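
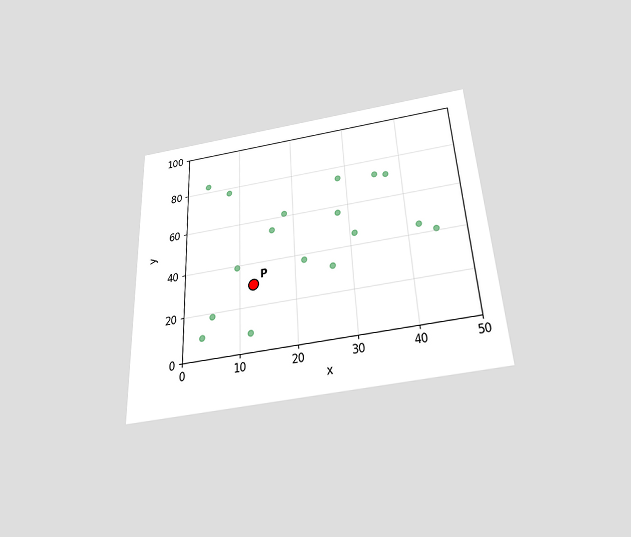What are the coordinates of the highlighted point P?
The chart is tilted about 3° counter-clockwise and viewed slightly from below. Following the gridlines from P to each axis, P sits at (12.5, 30).

(12.5, 30)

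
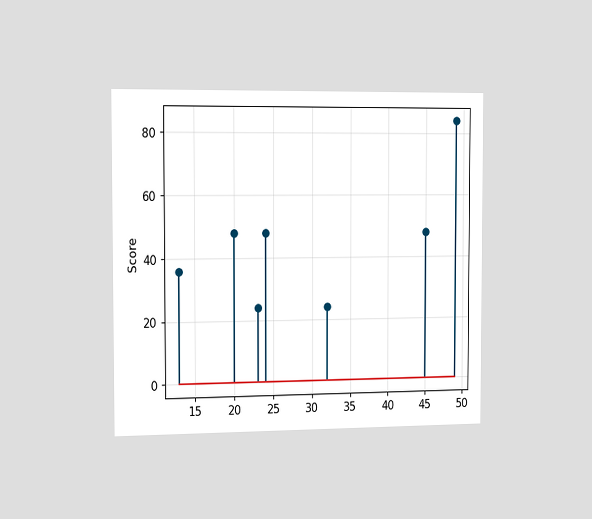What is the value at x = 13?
36

The chart is viewed slightly from the left. The stem at x=13 reaches 36.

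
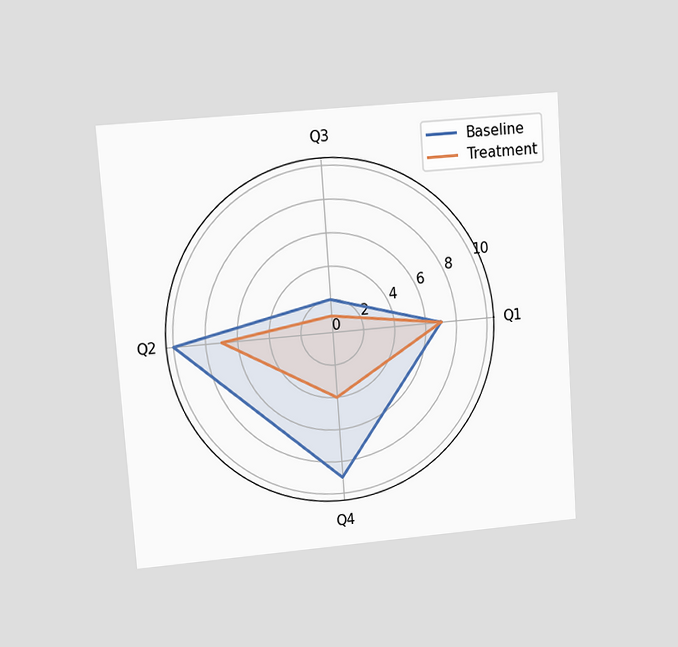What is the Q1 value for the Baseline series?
The chart is tilted about 4° counter-clockwise and viewed at a slight angle. On the Q1 axis, Baseline reaches 7.

7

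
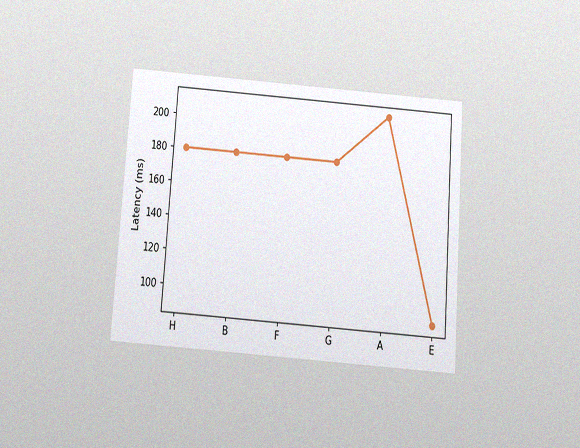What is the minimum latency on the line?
The chart is tilted about 4° clockwise and viewed slightly from below, with some photo noise. The lowest point is at E, and reading across to the y-axis gives 90ms.

90ms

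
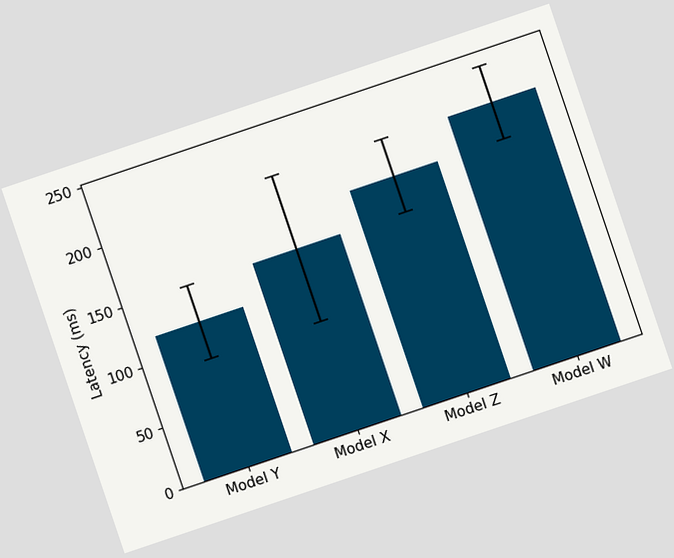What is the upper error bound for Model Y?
150ms

The chart is tilted about 19° counter-clockwise. The Model Y bar's upper whisker reaches 150ms.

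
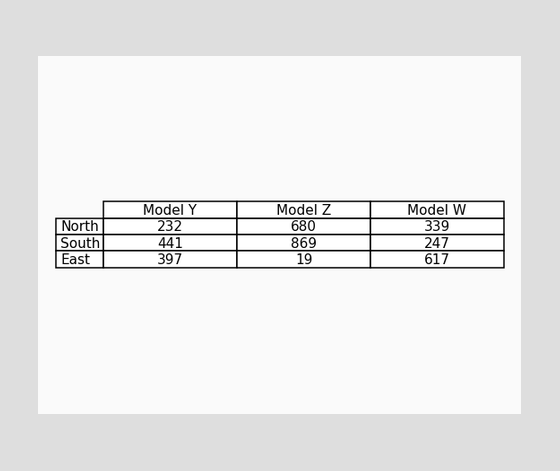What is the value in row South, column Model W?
The (South, Model W) cell reads 247.

247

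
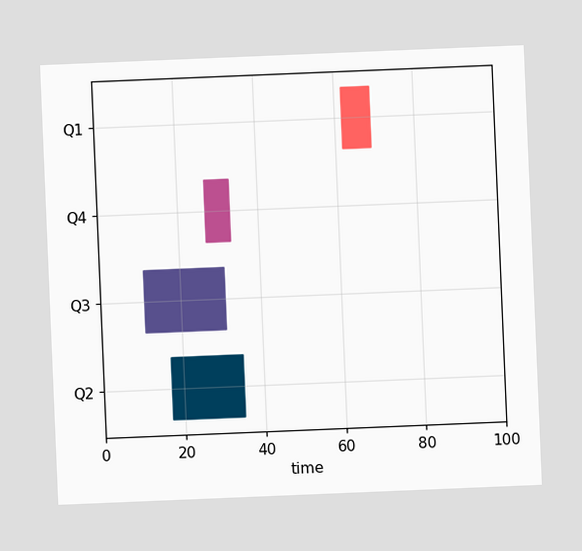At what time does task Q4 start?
27

The chart is tilted about 2° counter-clockwise. The Q4 bar begins at t=27.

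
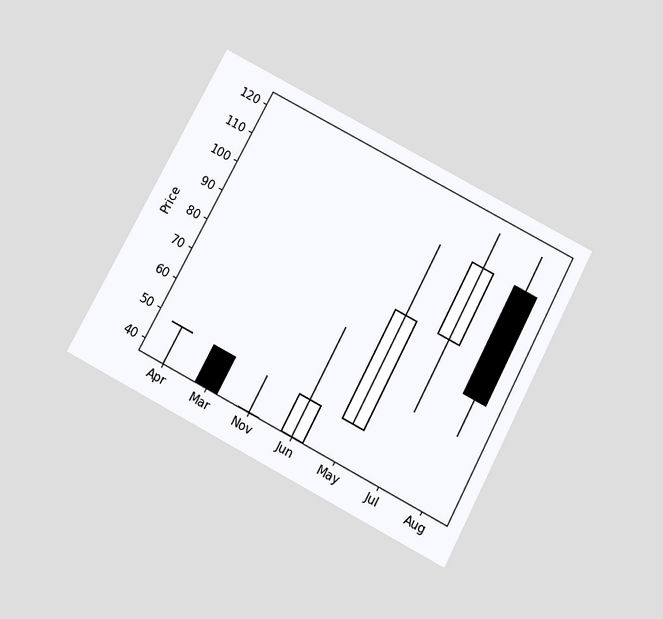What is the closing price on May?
The chart is tilted about 28° clockwise and viewed slightly from below. The May candle closes at 84.

84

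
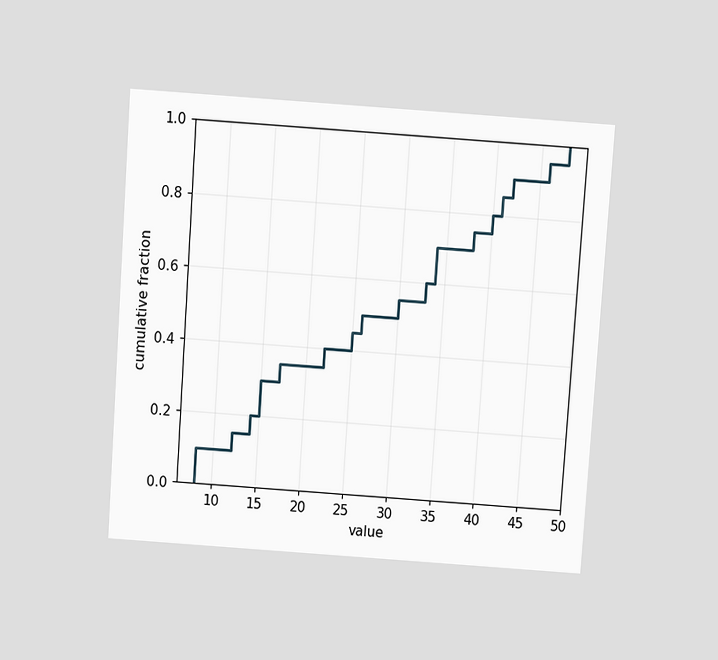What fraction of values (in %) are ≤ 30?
The chart is tilted about 4° clockwise and viewed at a slight angle. At x=30 the ECDF step is at 55%.

55%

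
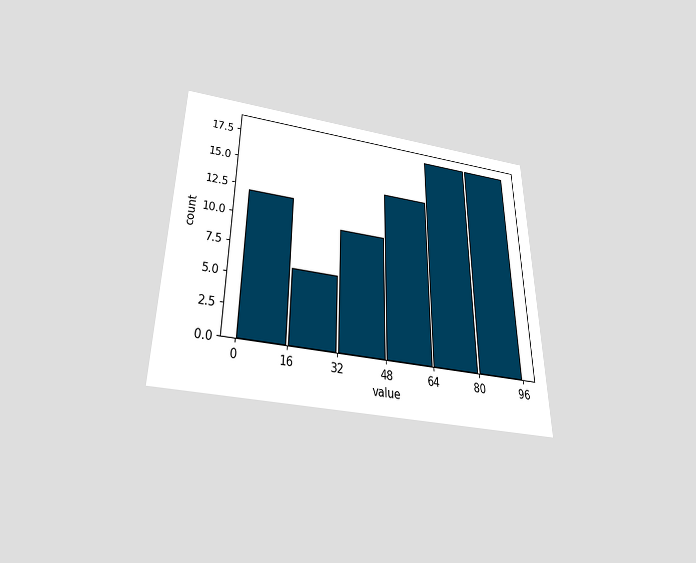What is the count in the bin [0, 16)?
12

The chart is viewed slightly from below. The [0, 16) bin has height 12.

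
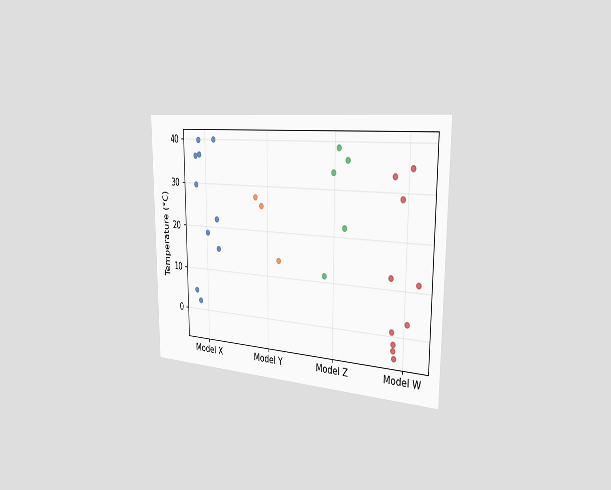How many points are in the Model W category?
10

The chart is viewed slightly from the right. Counting the markers in the Model W column gives 10.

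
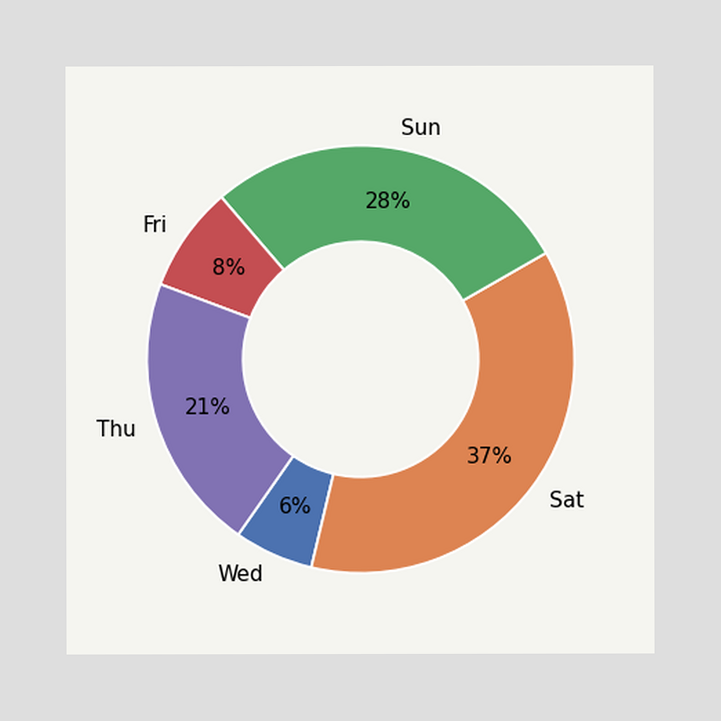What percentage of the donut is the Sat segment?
The Sat segment takes up 37% of the ring.

37%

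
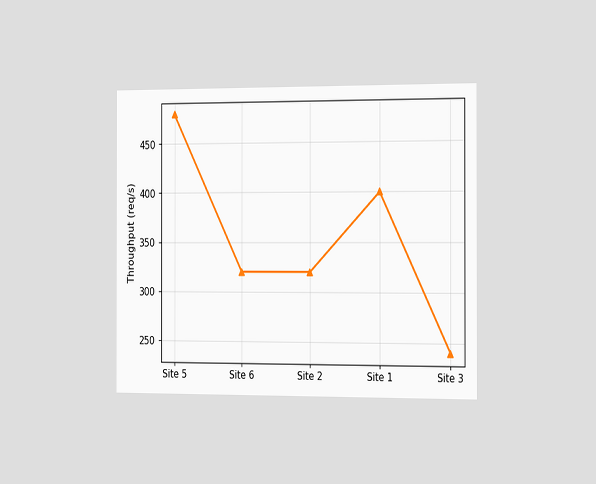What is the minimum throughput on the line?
The chart is viewed slightly from the right. The lowest point is at Site 3, and reading across to the y-axis gives 240req/s.

240req/s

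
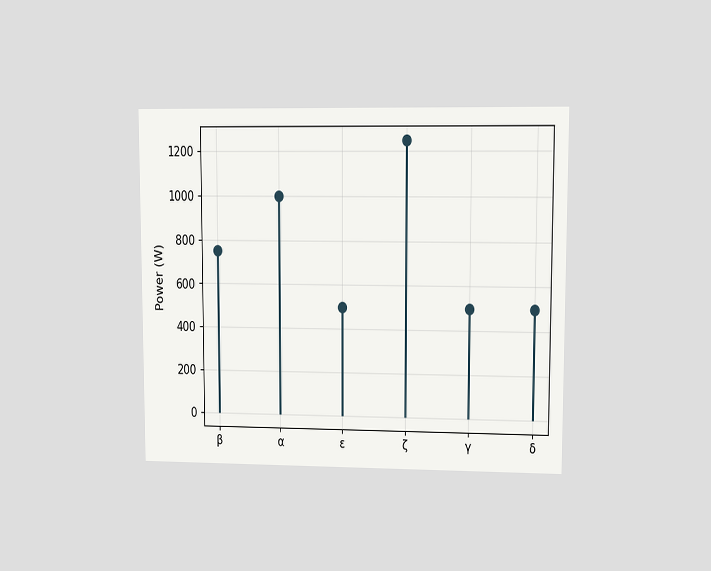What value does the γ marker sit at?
500W

The chart is viewed at a slight angle. The γ marker sits at 500W.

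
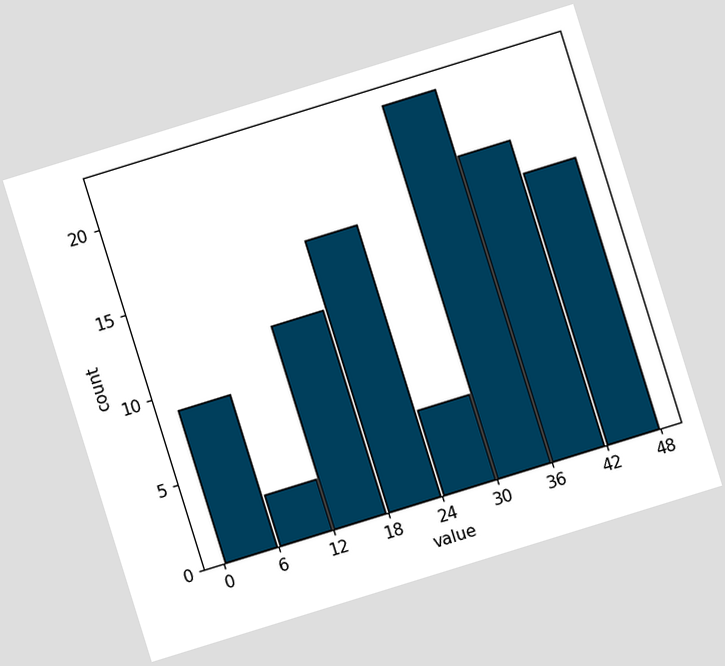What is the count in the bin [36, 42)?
18

The chart is tilted about 17° counter-clockwise. The [36, 42) bin has height 18.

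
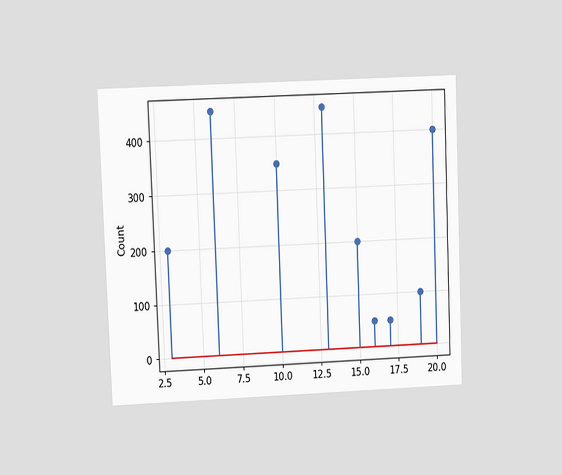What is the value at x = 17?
50

The chart is tilted about 2° counter-clockwise and viewed at a slight angle. The stem at x=17 reaches 50.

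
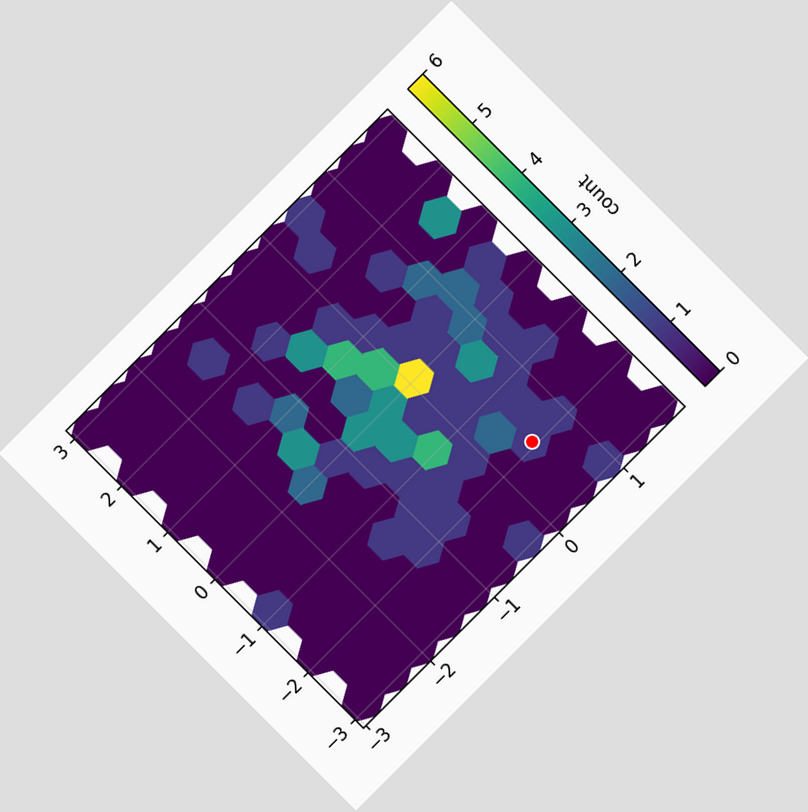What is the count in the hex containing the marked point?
1

The chart is tilted about 45° counter-clockwise. The marked hex reads 1 on the colorbar.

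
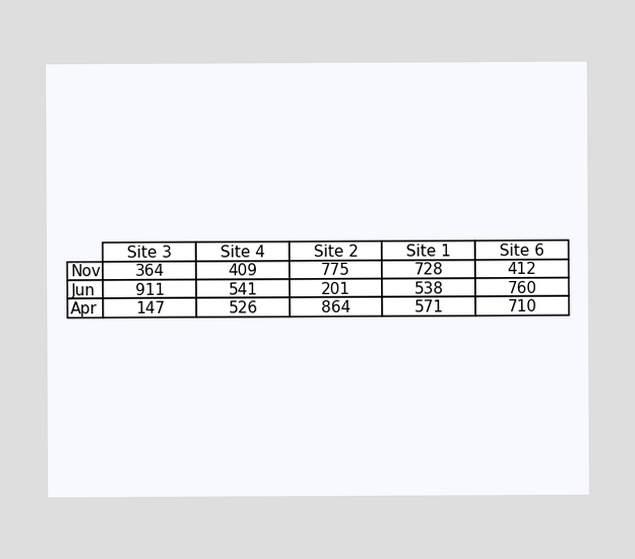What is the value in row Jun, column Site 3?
The (Jun, Site 3) cell reads 911.

911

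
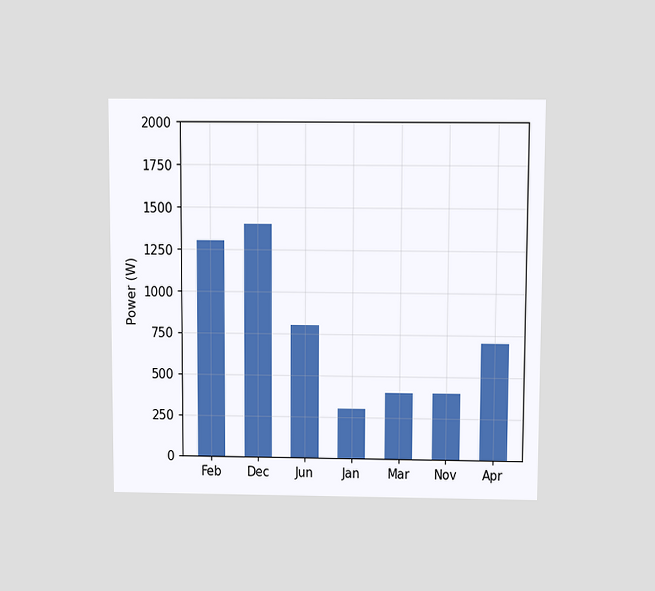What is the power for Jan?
The chart is viewed slightly from above. Reading along the chart's y-axis, the Jan bar reaches 300W.

300W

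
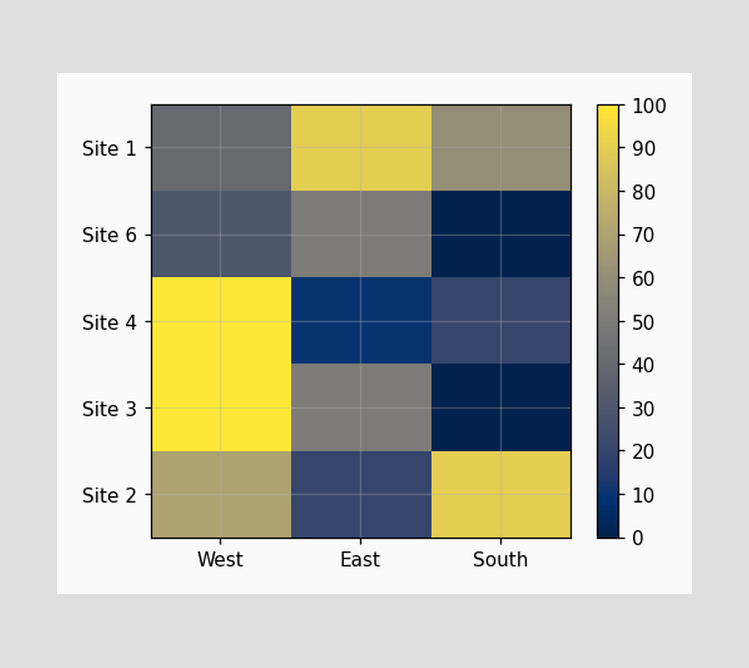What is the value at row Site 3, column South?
Matching cell (Site 3, South) against the colorbar gives 0.

0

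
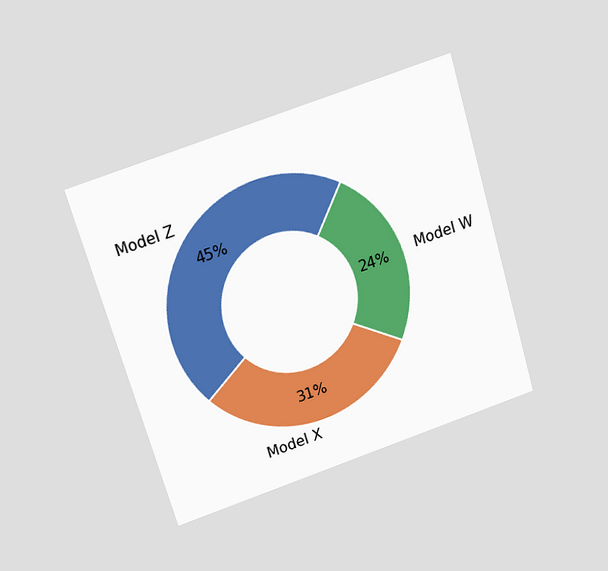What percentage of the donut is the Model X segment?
31%

The chart is tilted about 17° counter-clockwise and viewed slightly from above. The Model X segment takes up 31% of the ring.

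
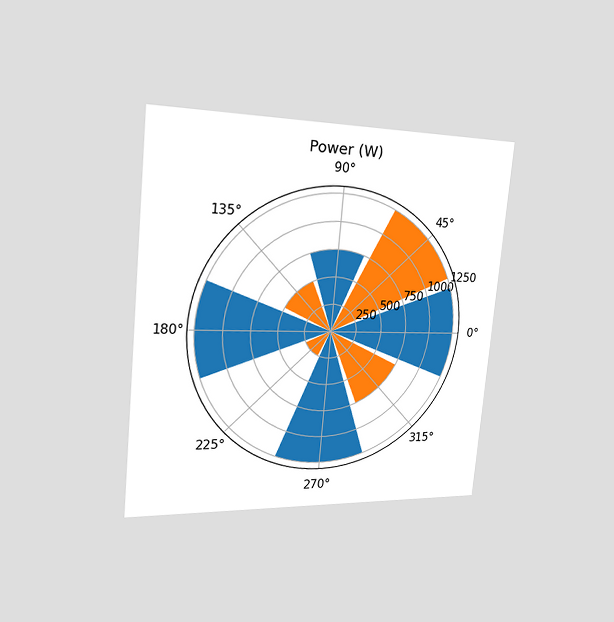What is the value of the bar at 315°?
750W

The chart is tilted about 5° clockwise and viewed slightly from the left. The bar at 315° reaches 750W on the radial axis.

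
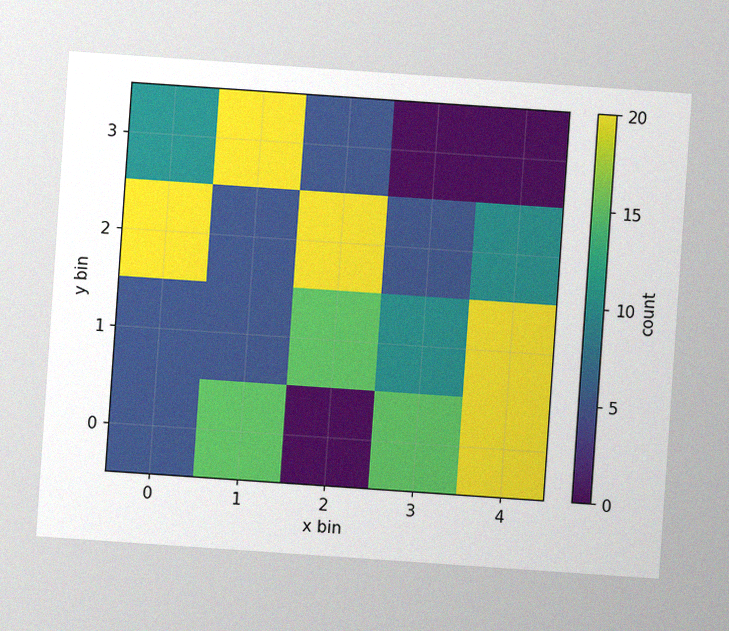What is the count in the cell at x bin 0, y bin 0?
5

The chart is tilted about 4° clockwise, with some photo noise. Matching the cell (0, 0) against the colorbar gives 5.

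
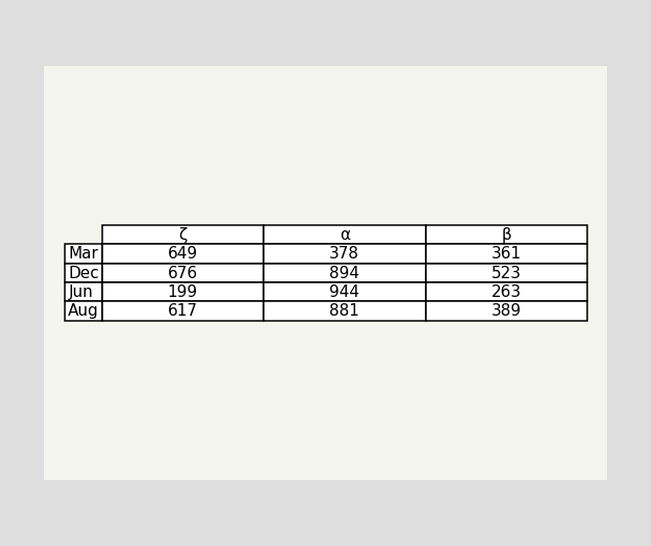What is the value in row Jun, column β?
263

The (Jun, β) cell reads 263.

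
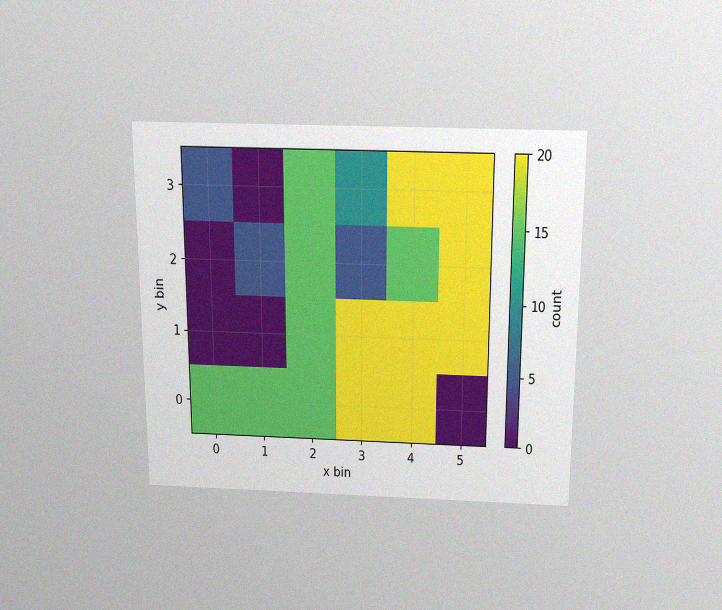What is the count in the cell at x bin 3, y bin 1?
20

The chart is viewed slightly from above, with some photo noise. Matching the cell (3, 1) against the colorbar gives 20.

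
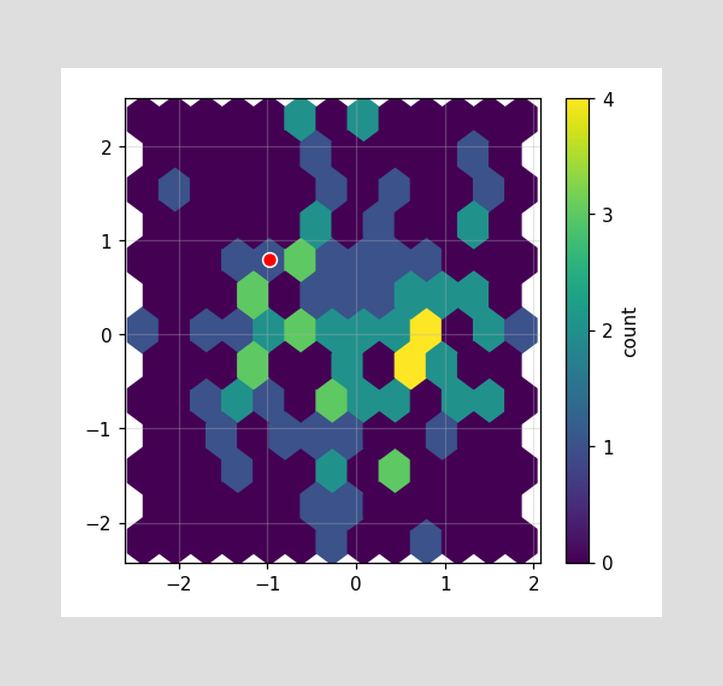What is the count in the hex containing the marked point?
The marked hex reads 1 on the colorbar.

1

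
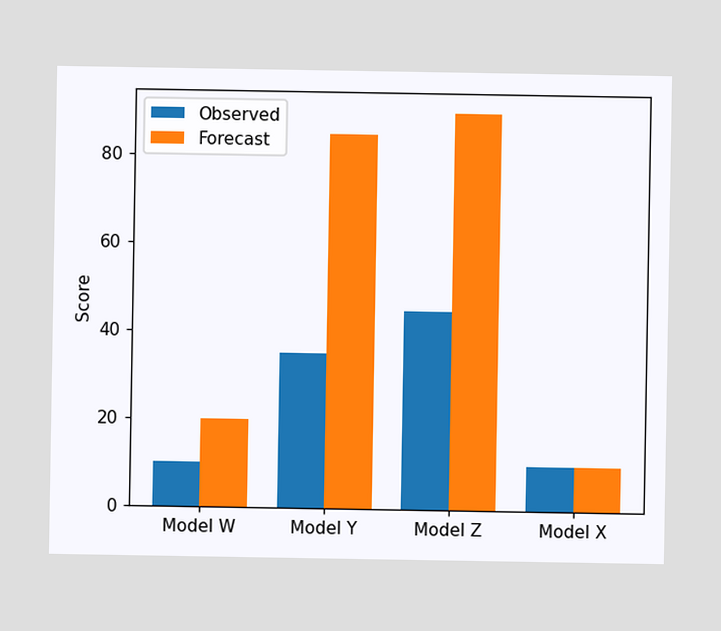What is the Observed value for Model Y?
35

The Observed bar at Model Y reaches 35 on the y-axis.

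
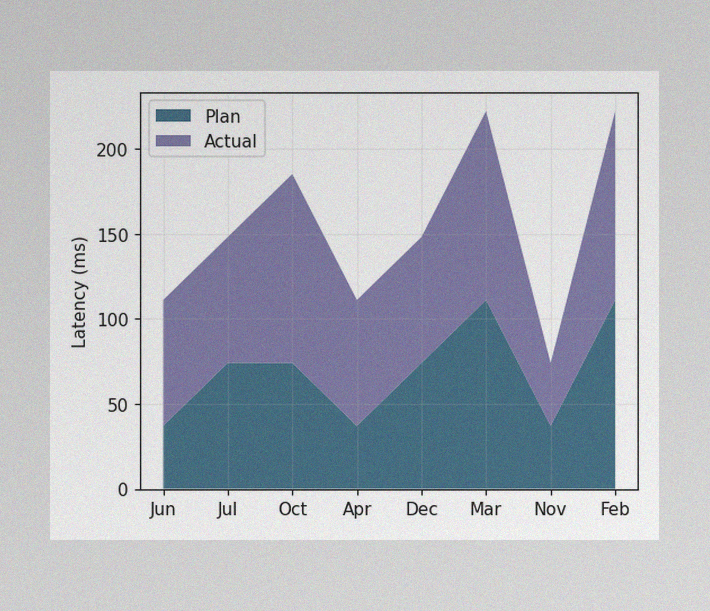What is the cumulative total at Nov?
74ms

The image has some photo noise and uneven lighting. The stacked total at Nov reaches 74ms.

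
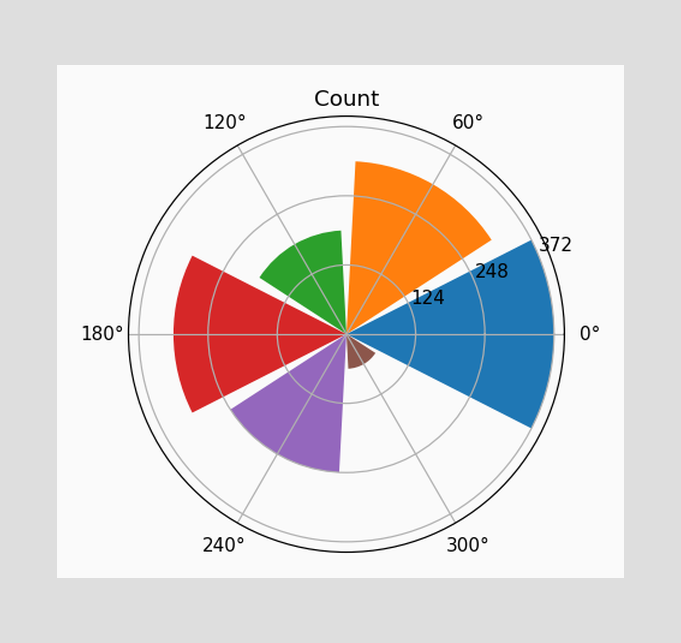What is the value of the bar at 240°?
The bar at 240° reaches 248 on the radial axis.

248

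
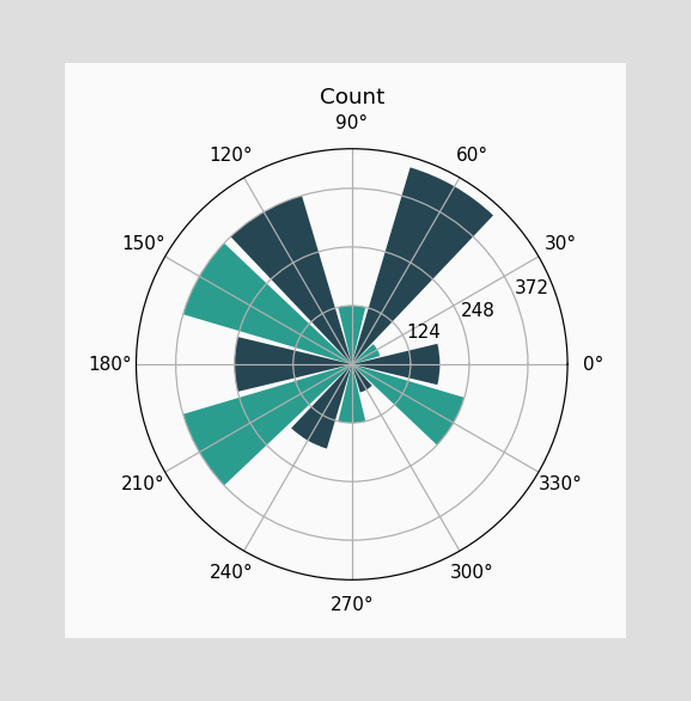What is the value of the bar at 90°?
The bar at 90° reaches 124 on the radial axis.

124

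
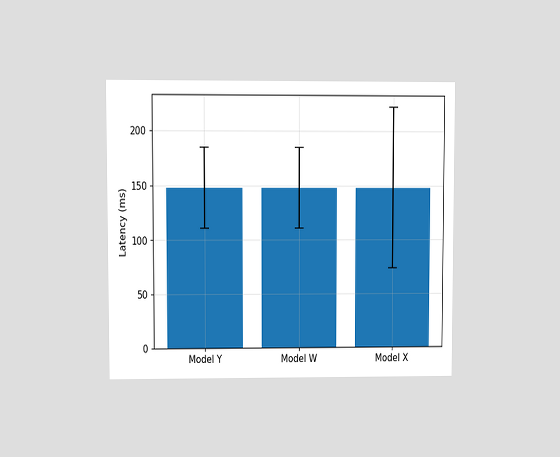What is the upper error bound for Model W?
185ms

The chart is viewed at a slight angle. The Model W bar's upper whisker reaches 185ms.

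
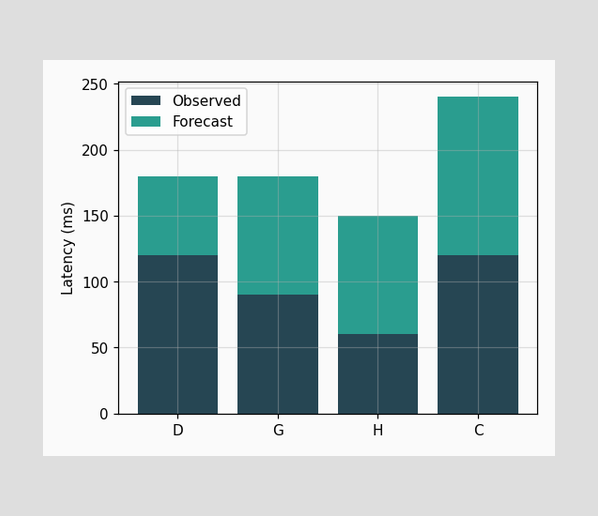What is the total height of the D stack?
The D stack's top reaches 180ms on the y-axis.

180ms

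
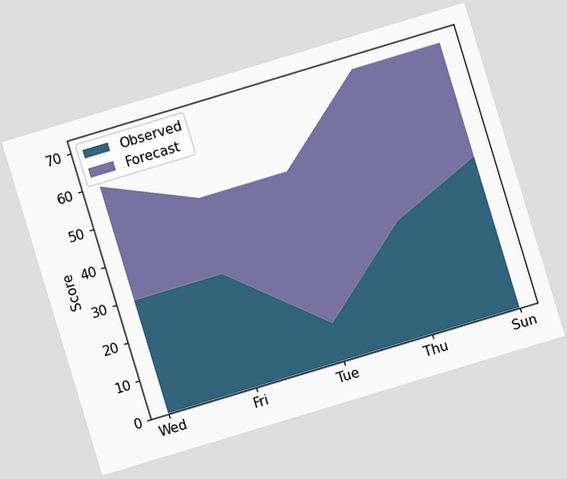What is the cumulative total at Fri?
The chart is tilted about 17° counter-clockwise. The stacked total at Fri reaches 50.

50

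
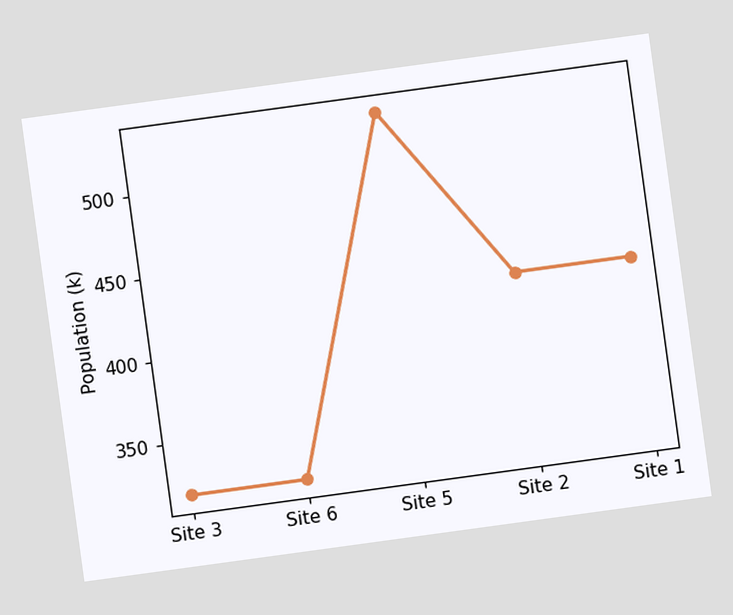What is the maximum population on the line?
530k

The chart is tilted about 8° counter-clockwise. The highest point is at Site 5, and reading across to the y-axis gives 530k.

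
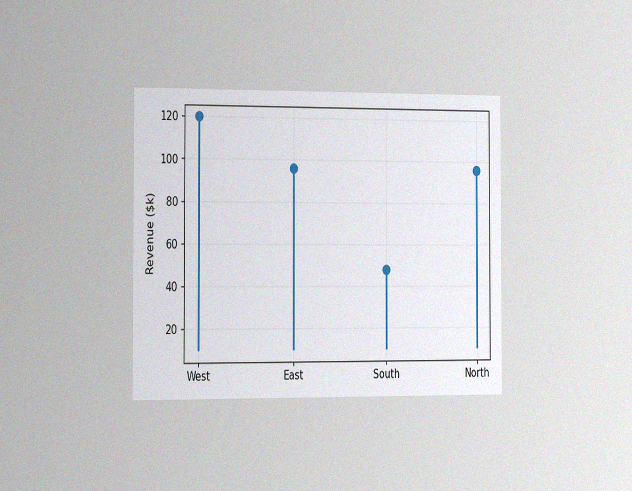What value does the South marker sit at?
$48k

The chart is viewed slightly from the left, with some photo noise. The South marker sits at $48k.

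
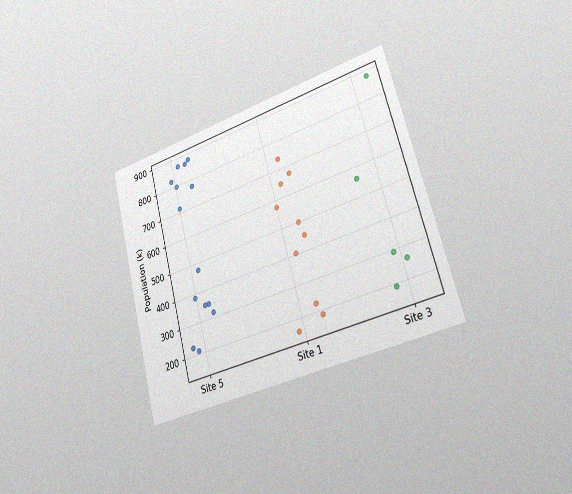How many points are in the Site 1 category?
The chart is tilted about 15° counter-clockwise and viewed slightly from the right, with some photo noise. Counting the markers in the Site 1 column gives 10.

10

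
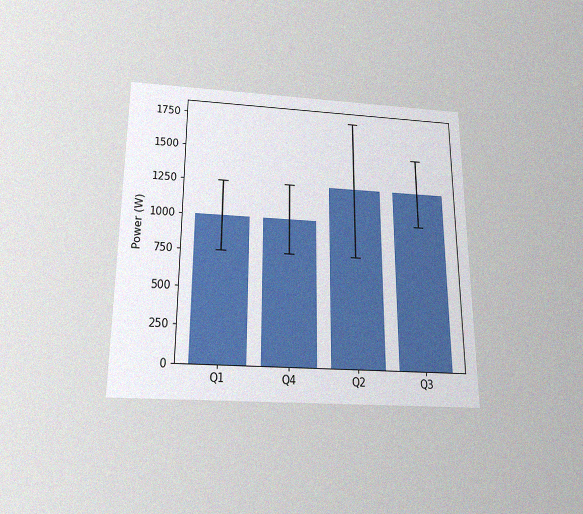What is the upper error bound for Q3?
1500W

The chart is viewed slightly from below, with some photo noise. The Q3 bar's upper whisker reaches 1500W.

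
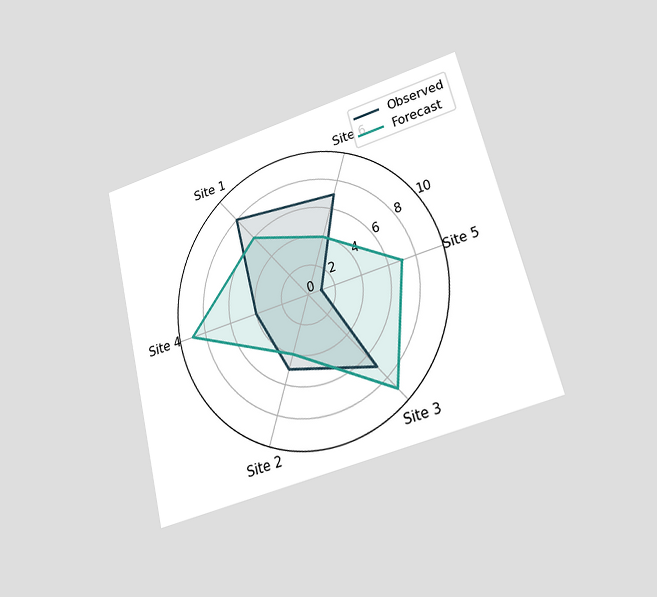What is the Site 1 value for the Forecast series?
6

The chart is tilted about 14° counter-clockwise and viewed at a slight angle. On the Site 1 axis, Forecast reaches 6.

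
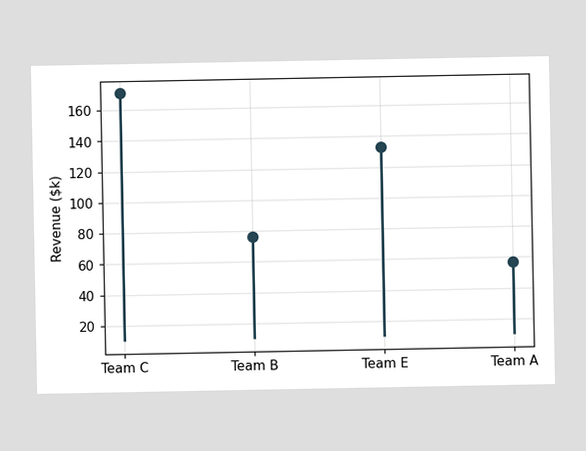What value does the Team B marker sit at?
The Team B marker sits at $76k.

$76k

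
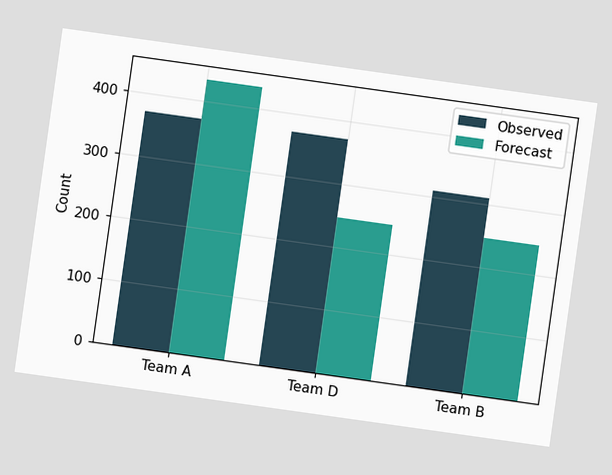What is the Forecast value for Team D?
248

The chart is tilted about 8° clockwise. The Forecast bar at Team D reaches 248 on the y-axis.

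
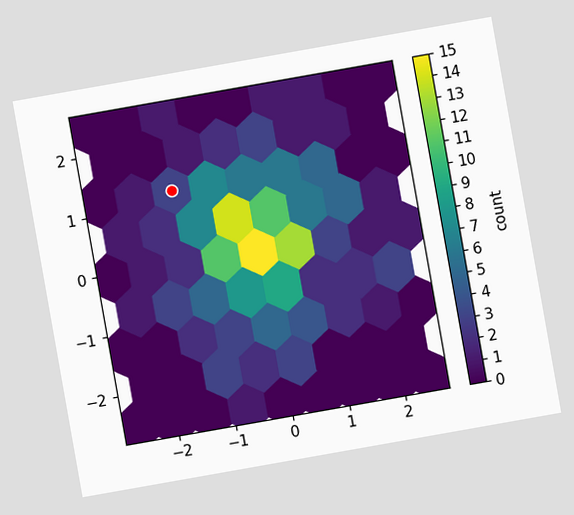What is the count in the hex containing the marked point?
The chart is tilted about 10° counter-clockwise. The marked hex reads 3 on the colorbar.

3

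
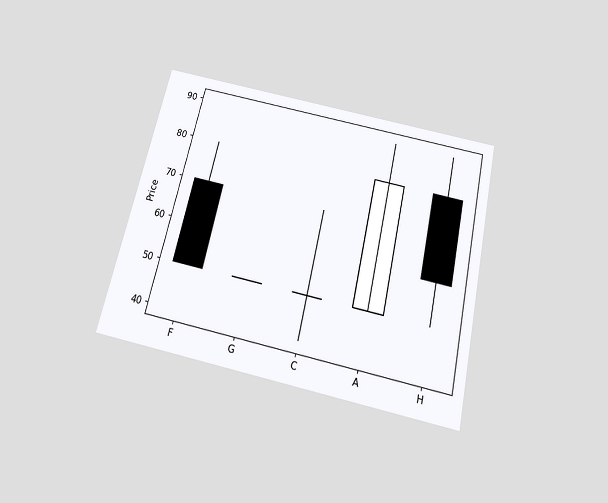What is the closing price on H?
The chart is tilted about 13° clockwise and viewed slightly from below. The H candle closes at 60.

60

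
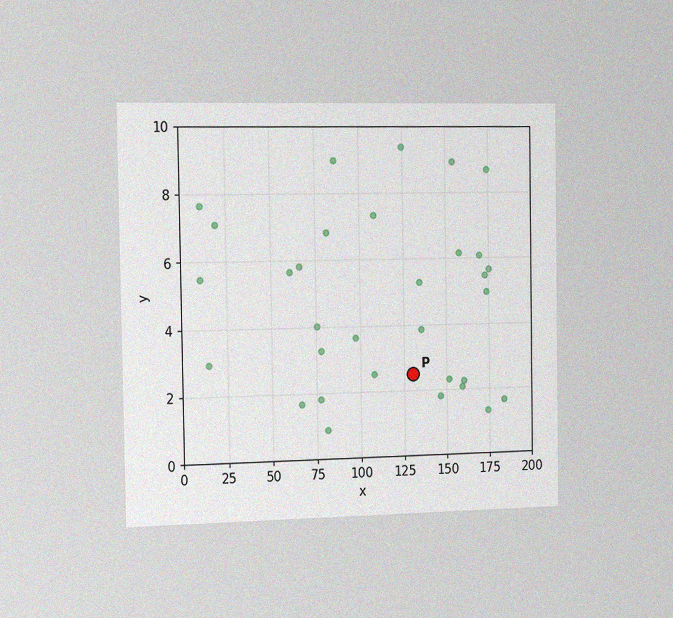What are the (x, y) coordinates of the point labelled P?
The chart is viewed slightly from the left, with some photo noise. Following the gridlines from P to each axis, P sits at (130, 2.5).

(130, 2.5)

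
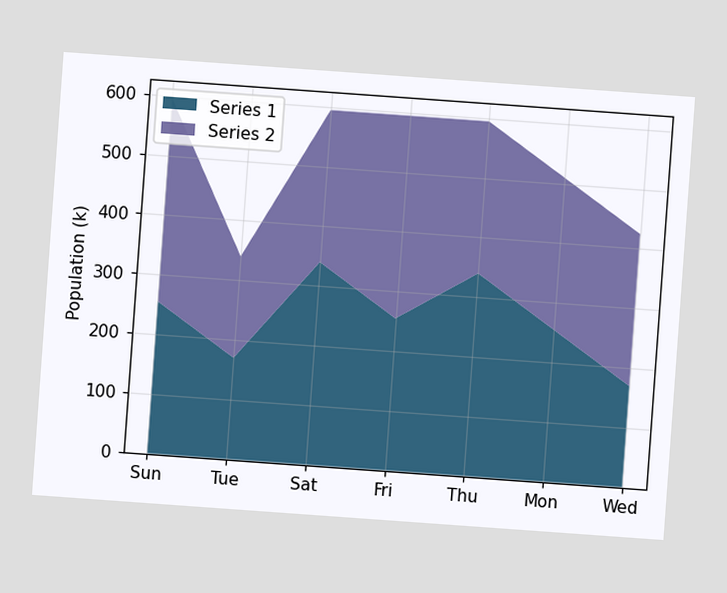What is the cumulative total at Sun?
The chart is tilted about 4° clockwise. The stacked total at Sun reaches 595k.

595k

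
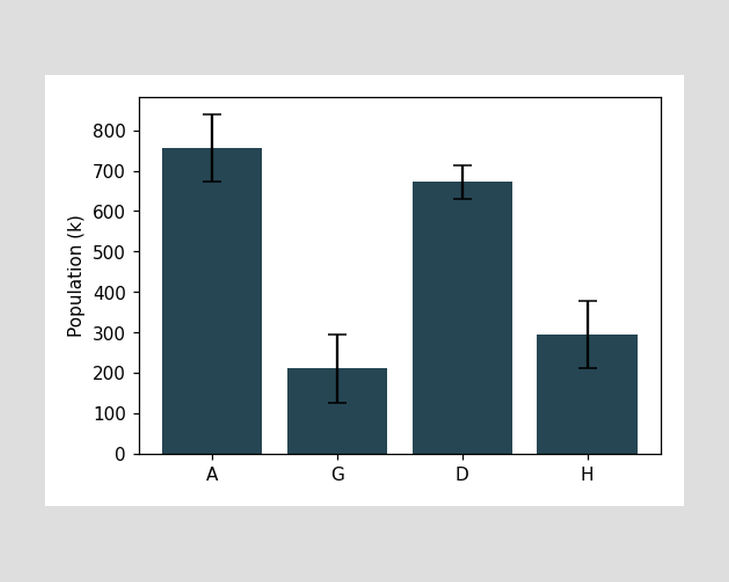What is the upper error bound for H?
378k

The H bar's upper whisker reaches 378k.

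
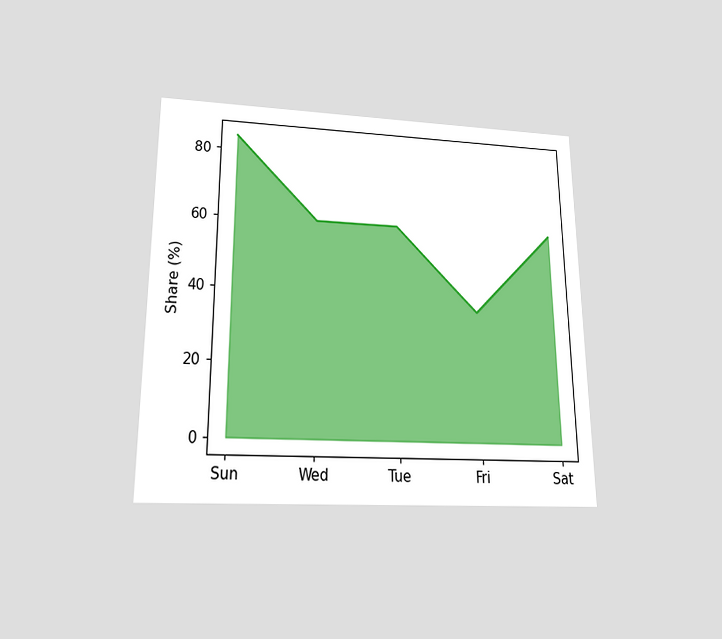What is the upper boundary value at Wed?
The chart is viewed slightly from below. At Wed the upper boundary is at 60%.

60%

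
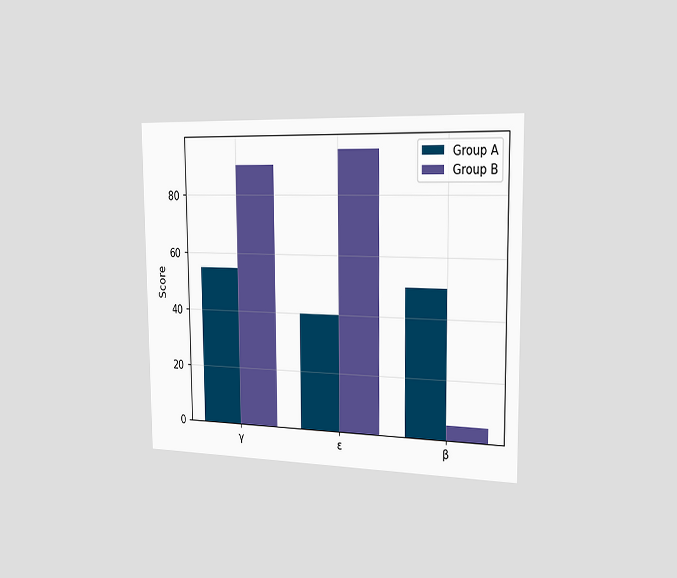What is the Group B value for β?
The chart is viewed slightly from the right. The Group B bar at β reaches 5 on the y-axis.

5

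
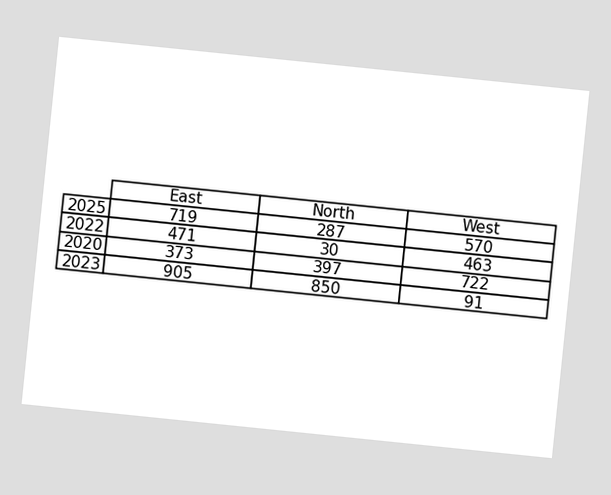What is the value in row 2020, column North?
The chart is tilted about 6° clockwise. The (2020, North) cell reads 397.

397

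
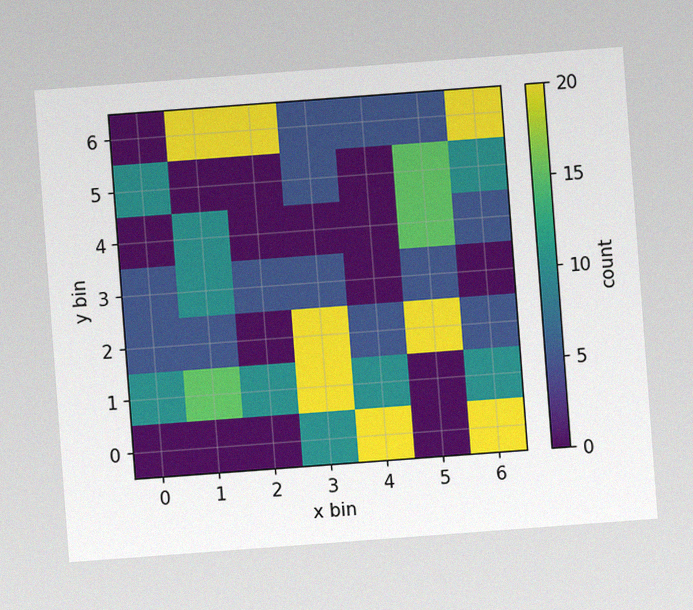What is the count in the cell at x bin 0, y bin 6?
The chart is tilted about 4° counter-clockwise, with some photo noise. Matching the cell (0, 6) against the colorbar gives 0.

0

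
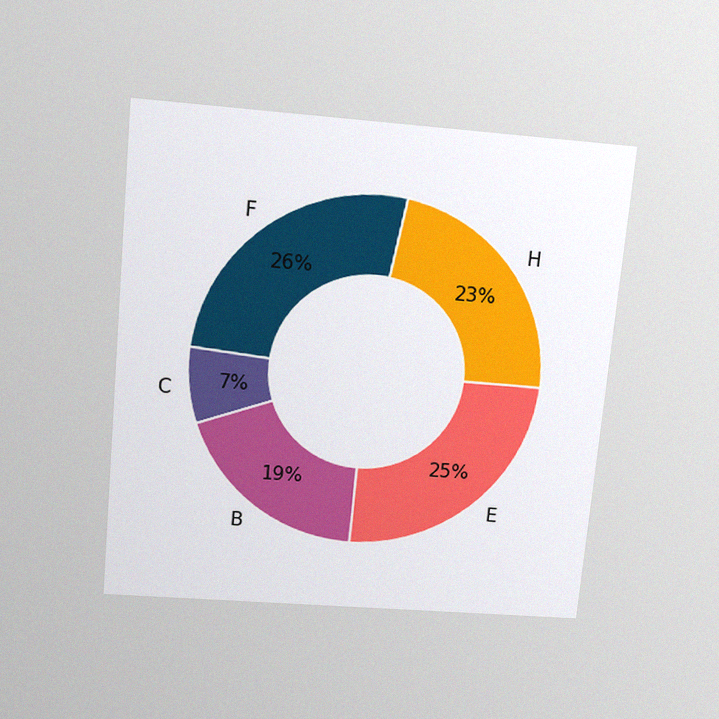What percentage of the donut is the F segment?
The chart is tilted about 5° clockwise and viewed slightly from above, with some photo noise. The F segment takes up 26% of the ring.

26%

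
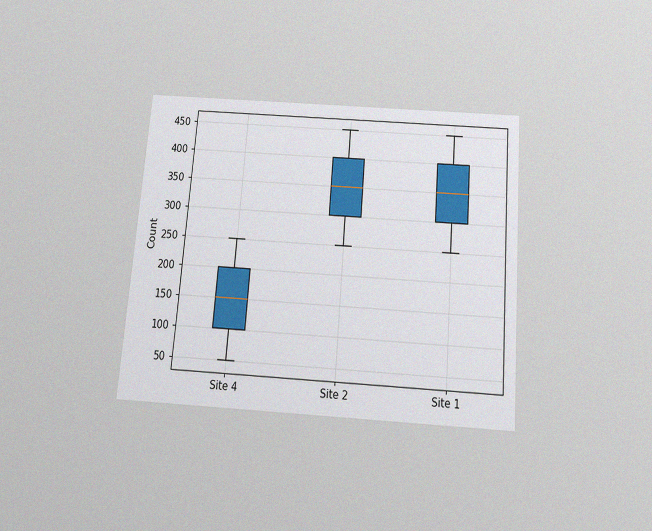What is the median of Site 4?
The chart is tilted about 5° clockwise and viewed slightly from below, with some photo noise. The median line in the Site 4 box sits at 150.

150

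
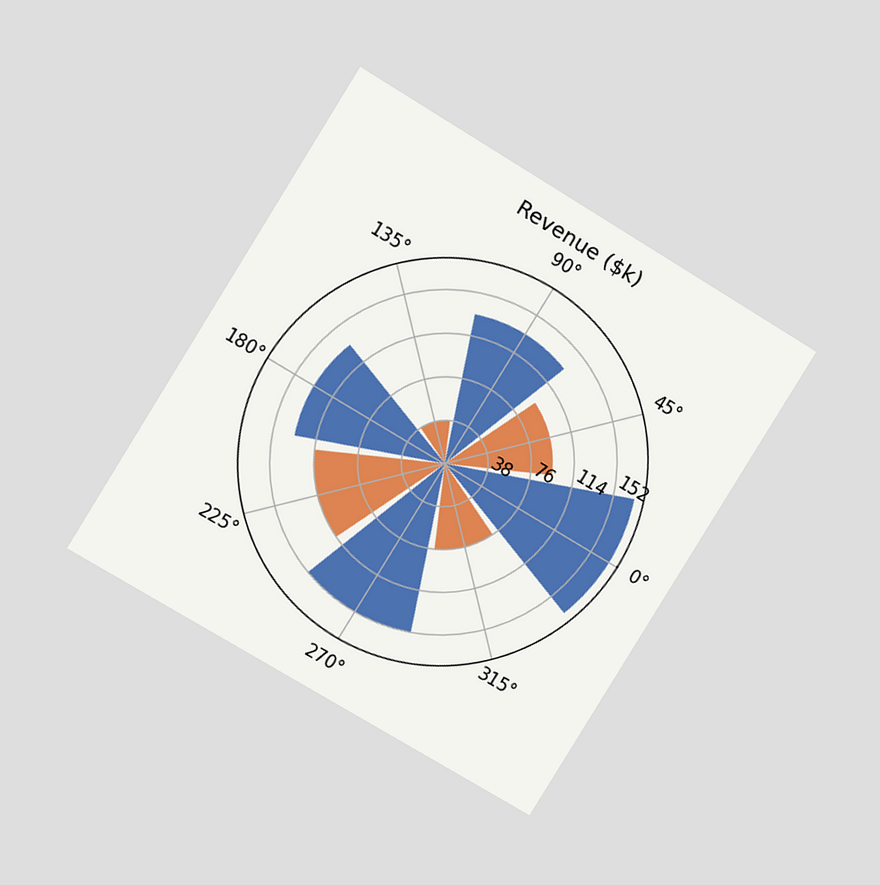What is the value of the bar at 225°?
The chart is tilted about 32° clockwise and viewed at a slight angle. The bar at 225° reaches $114k on the radial axis.

$114k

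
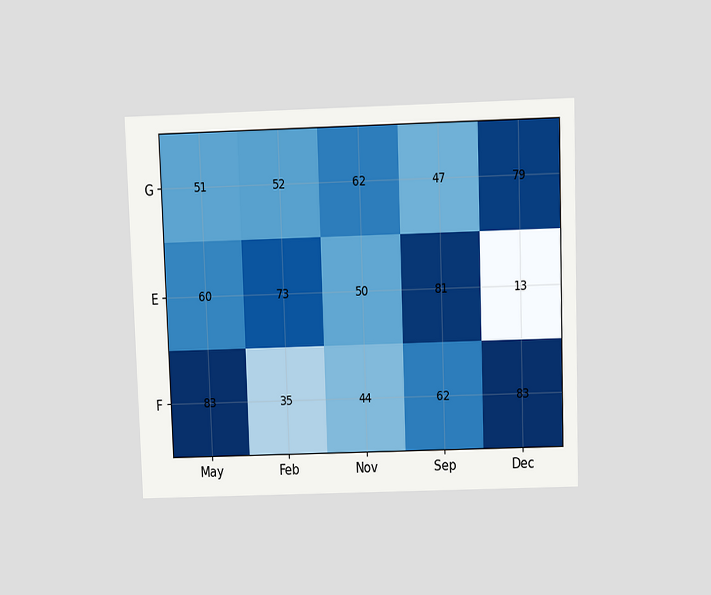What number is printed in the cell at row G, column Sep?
The chart is viewed slightly from above. The (G, Sep) cell reads 47.

47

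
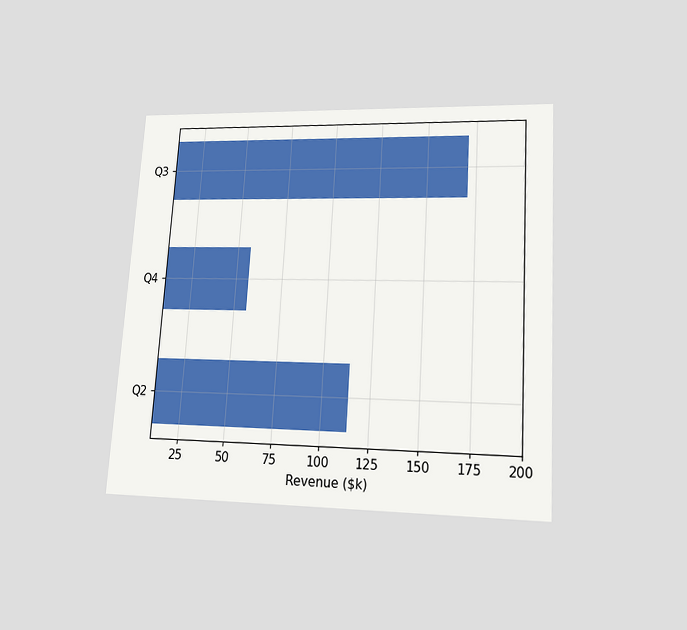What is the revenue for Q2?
$114k

The chart is tilted about 4° clockwise and viewed at a slight angle. Reading along the chart's x-axis, the Q2 bar reaches $114k.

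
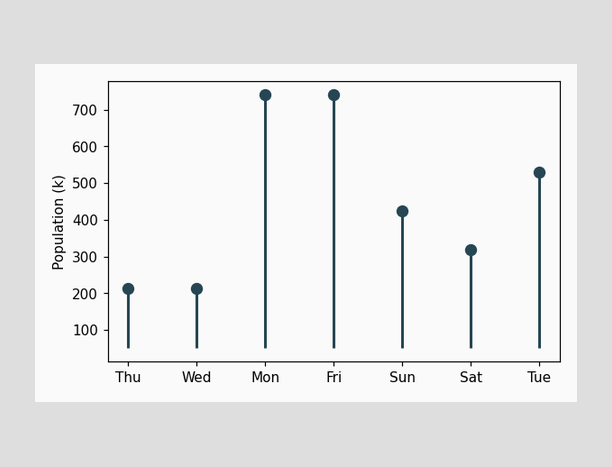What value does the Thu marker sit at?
212k

The Thu marker sits at 212k.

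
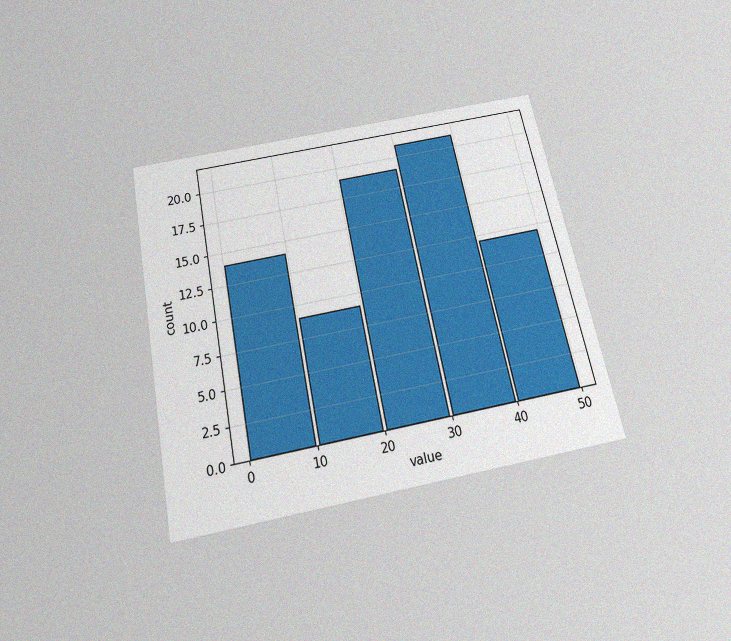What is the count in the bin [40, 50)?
12

The chart is tilted about 12° counter-clockwise and viewed slightly from below, with some photo noise. The [40, 50) bin has height 12.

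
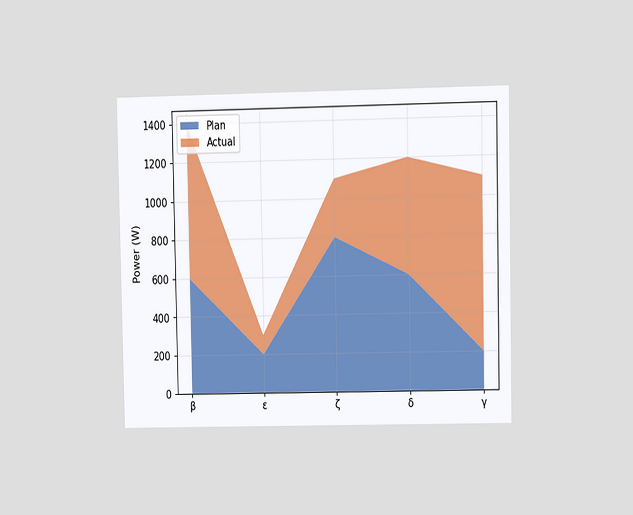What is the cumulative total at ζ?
1100W

The chart is viewed at a slight angle. The stacked total at ζ reaches 1100W.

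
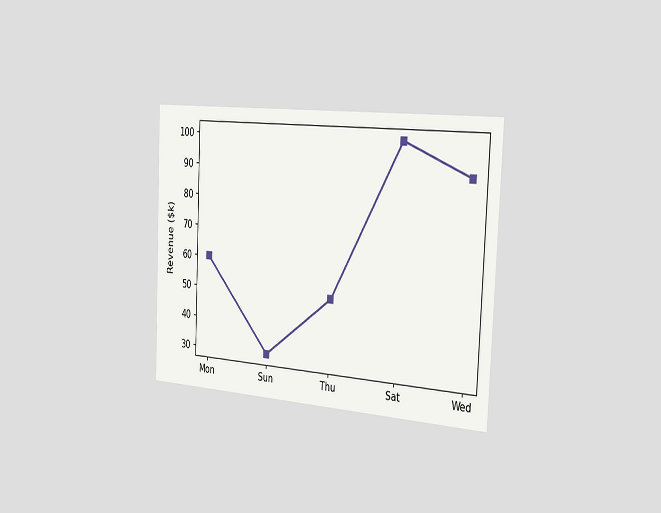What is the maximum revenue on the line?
$100k

The chart is tilted about 3° clockwise and viewed slightly from the right. The highest point is at Sat, and reading across to the y-axis gives $100k.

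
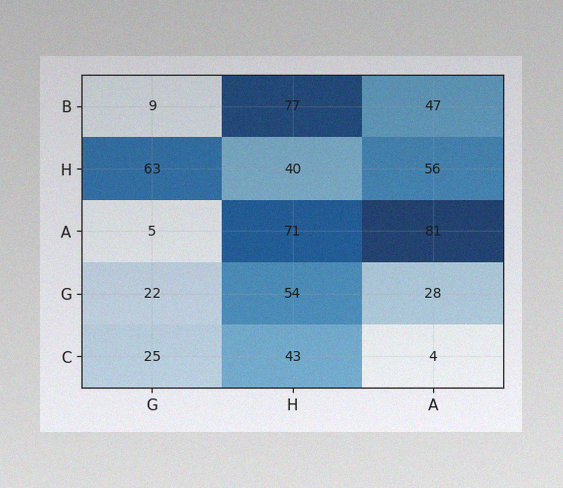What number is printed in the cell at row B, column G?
9

The image has some photo noise and uneven lighting. The (B, G) cell reads 9.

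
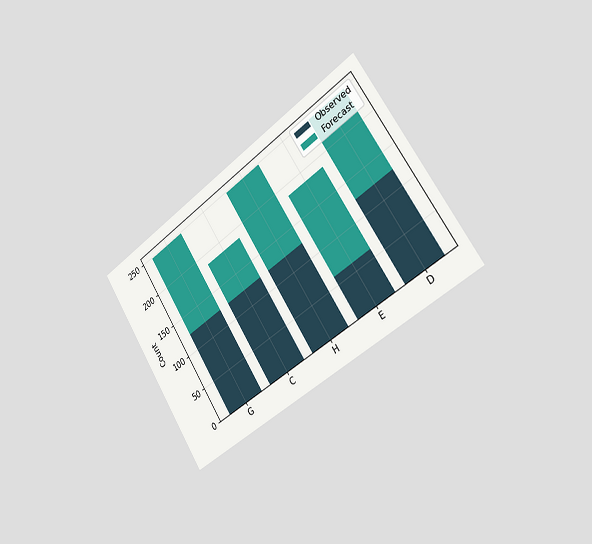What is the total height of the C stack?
186

The chart is tilted about 33° counter-clockwise and viewed slightly from the right. The C stack's top reaches 186 on the y-axis.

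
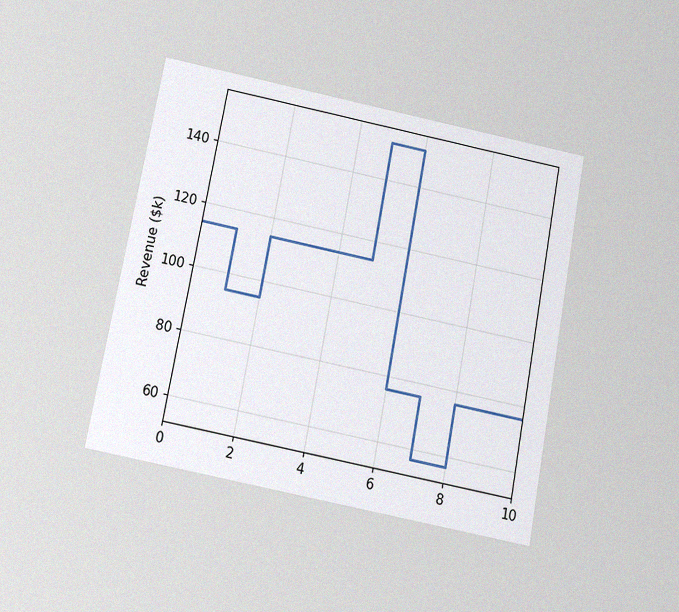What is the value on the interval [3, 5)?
$114k

The chart is tilted about 11° clockwise and viewed slightly from below, with some photo noise. On [3, 5) the step sits at $114k.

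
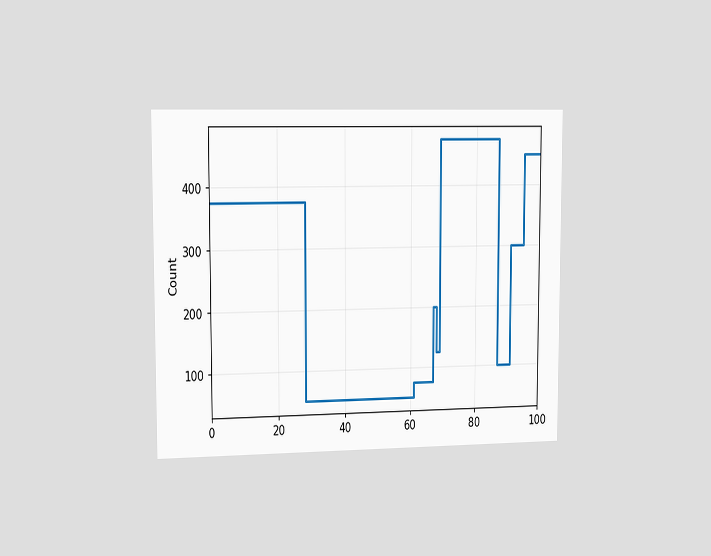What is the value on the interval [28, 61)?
50

The chart is viewed slightly from the left. On [28, 61) the step sits at 50.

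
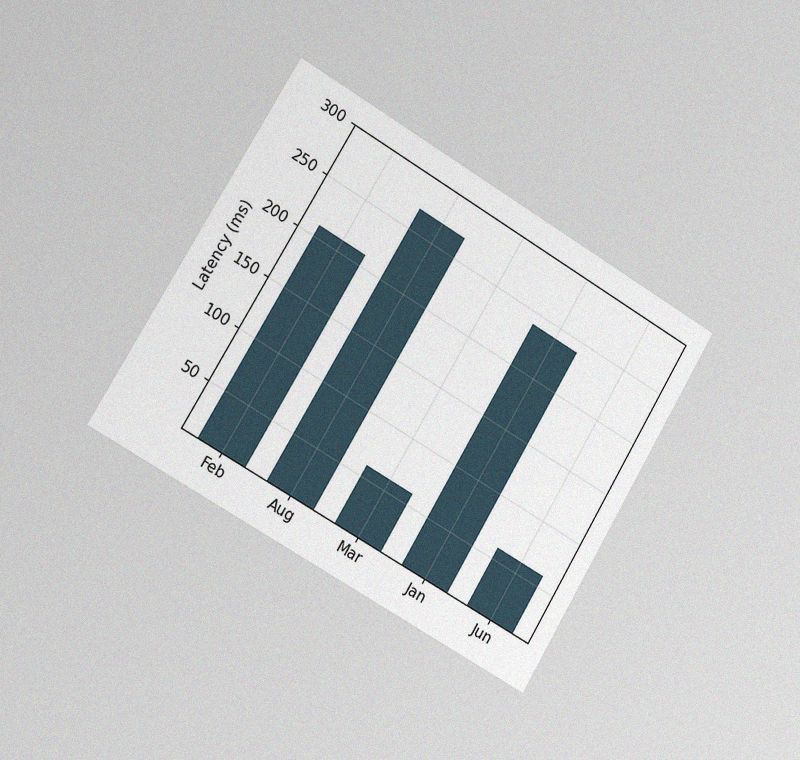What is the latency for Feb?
The chart is tilted about 31° clockwise and viewed slightly from the left, with some photo noise. Reading along the chart's y-axis, the Feb bar reaches 210ms.

210ms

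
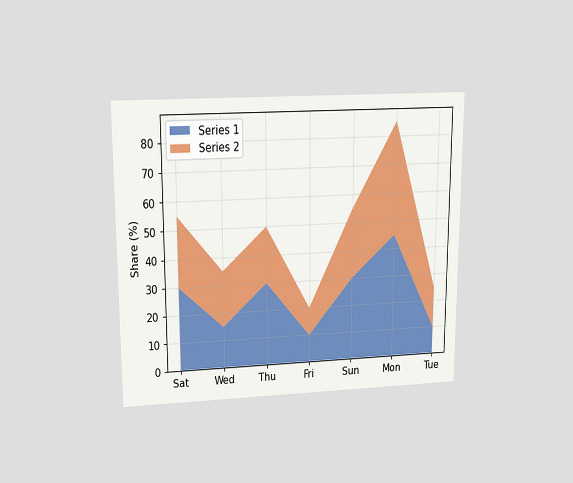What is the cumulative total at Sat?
55%

The chart is viewed slightly from above. The stacked total at Sat reaches 55%.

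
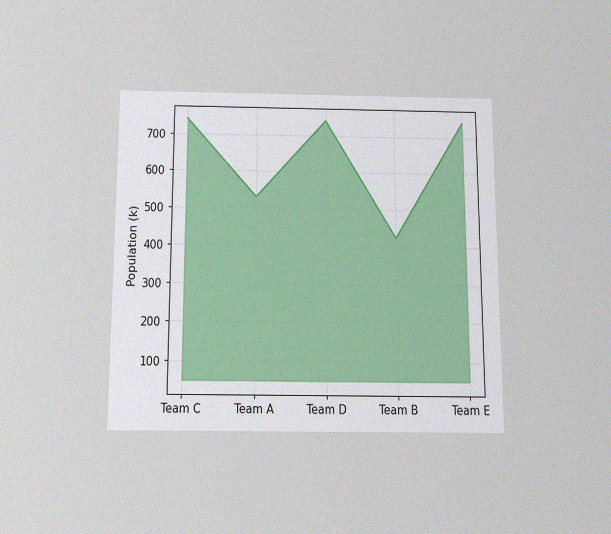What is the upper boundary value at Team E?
742k

The chart is viewed slightly from below, with some photo noise. At Team E the upper boundary is at 742k.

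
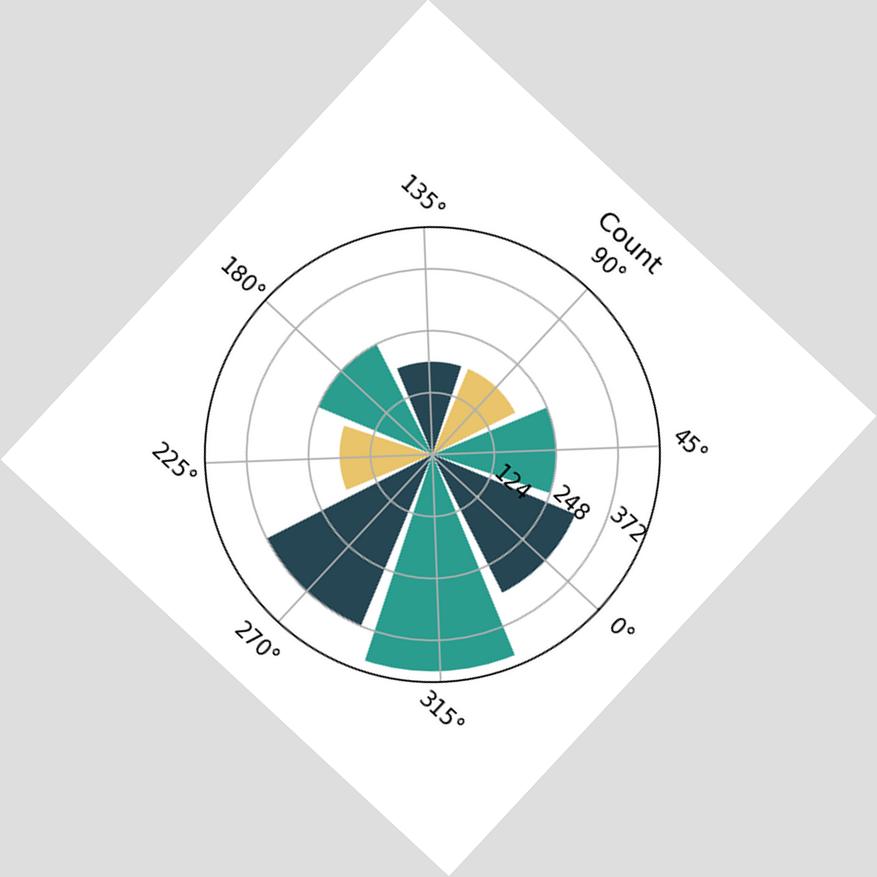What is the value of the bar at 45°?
248

The chart is tilted about 43° clockwise. The bar at 45° reaches 248 on the radial axis.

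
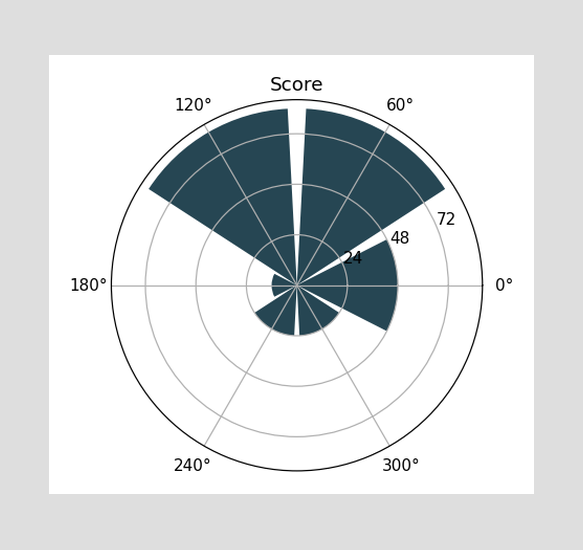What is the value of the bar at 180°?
The bar at 180° reaches 12 on the radial axis.

12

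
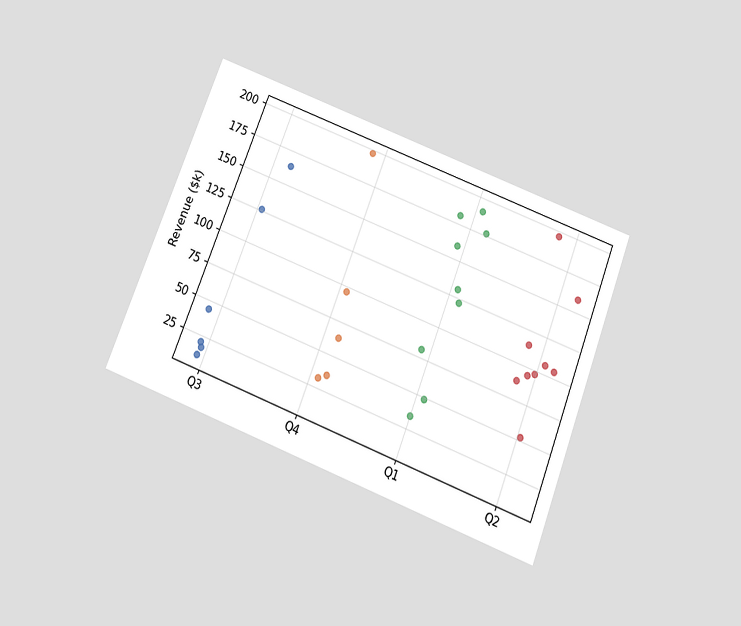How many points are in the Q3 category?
The chart is tilted about 21° clockwise and viewed slightly from below. Counting the markers in the Q3 column gives 6.

6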